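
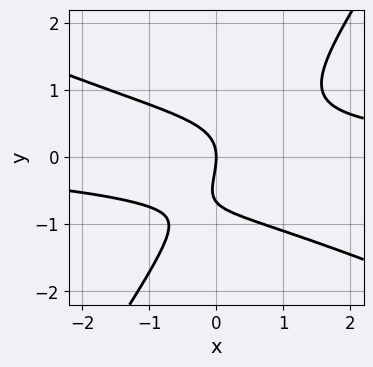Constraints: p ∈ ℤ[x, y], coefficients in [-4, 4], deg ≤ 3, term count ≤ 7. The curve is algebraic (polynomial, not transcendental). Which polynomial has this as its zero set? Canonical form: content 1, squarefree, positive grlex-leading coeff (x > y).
First, deg p = 3.
Next, observable constraints: it meets the x-axis at x = 0 (among the integer gridlines); it meets the y-axis at y = 0 (among the integer gridlines).
Finally, these observations pin down the coefficients.

2*x^2*y + 3*x*y^2 - 3*y^3 - 2*y^2 - 3*x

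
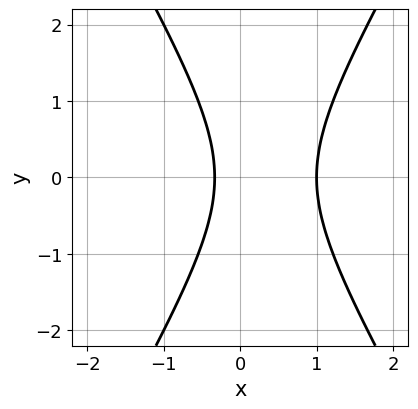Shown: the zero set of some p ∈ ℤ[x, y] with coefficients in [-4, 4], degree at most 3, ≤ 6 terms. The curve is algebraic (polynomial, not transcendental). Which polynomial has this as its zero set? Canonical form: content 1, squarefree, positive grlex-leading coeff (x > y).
3*x^2 - y^2 - 2*x - 1

Degree: the shape is more complex than any degree-1 curve, so deg p = 2.
Symmetries: the y ↦ −y reflection is a symmetry, so y appears only in even powers.
Reading off the gridlines: it misses every integer gridline on the y-axis; one x-axis crossing is at x = 1.
The integer polynomial consistent with all of this is the stated p.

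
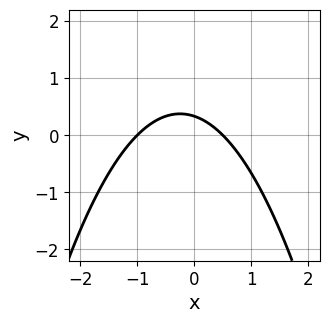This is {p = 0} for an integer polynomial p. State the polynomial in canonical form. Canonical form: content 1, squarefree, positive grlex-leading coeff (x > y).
2*x^2 + x + 3*y - 1

(a) The degree is 2 — a generic line meets the curve in up to 2 points.
(b) Checking where it meets the axes: it meets the x-axis at x = -1 (among the integer gridlines).
(c) The integer polynomial consistent with all of this is the stated p.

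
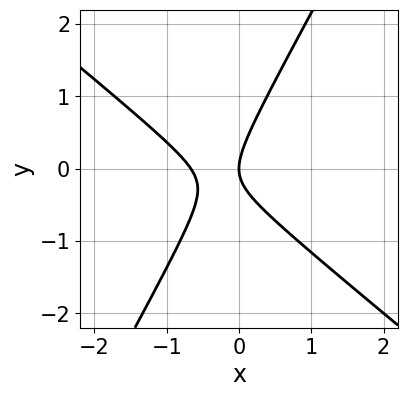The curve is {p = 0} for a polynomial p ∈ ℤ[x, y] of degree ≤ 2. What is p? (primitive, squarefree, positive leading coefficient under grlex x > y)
3*x^2 + 2*x*y - 2*y^2 + 2*x

The degree is 2 — a generic line meets the curve in up to 2 points.
Checking where it meets the axes: it meets the y-axis at y = 0 (among the integer gridlines); it meets the x-axis at x = 0 (among the integer gridlines).
Together with the visible shape, these determine p as stated.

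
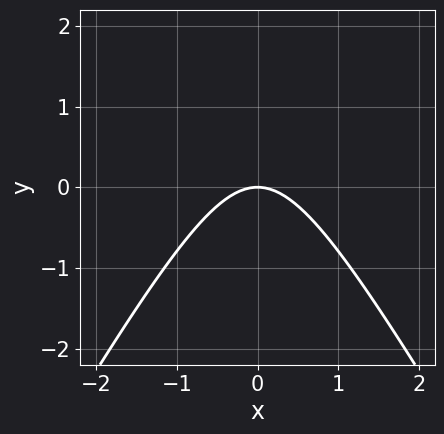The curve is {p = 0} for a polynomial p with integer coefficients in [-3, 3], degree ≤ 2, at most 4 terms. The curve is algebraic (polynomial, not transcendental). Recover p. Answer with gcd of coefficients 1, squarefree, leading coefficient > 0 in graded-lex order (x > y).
3*x^2 - y^2 + 3*y

1. deg p = 2. A generic line meets the curve in up to 2 points.
2. Symmetries: the x ↦ −x reflection is a symmetry, so x appears only in even powers.
3. Against the integer gridlines: it meets the x-axis at x = 0 (among the integer gridlines); one y-axis crossing is at y = 0.
4. Assembling these constraints gives the stated polynomial.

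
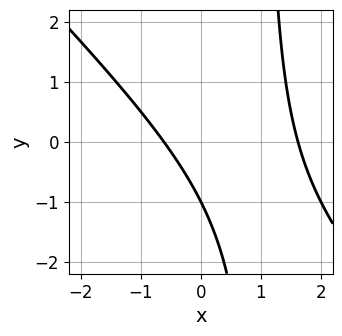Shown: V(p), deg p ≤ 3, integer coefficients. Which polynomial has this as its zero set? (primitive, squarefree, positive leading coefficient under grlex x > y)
x^2 + x*y - x - y - 1

(a) Degree: no degree-1 curve has this shape, so deg p = 2.
(b) Reading off the gridlines: one y-axis crossing is at y = -1.
(c) Fitting integer coefficients to these (and the overall shape) gives p.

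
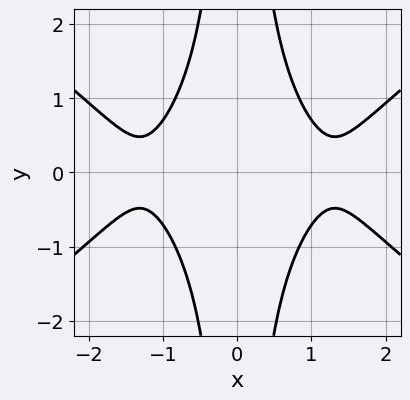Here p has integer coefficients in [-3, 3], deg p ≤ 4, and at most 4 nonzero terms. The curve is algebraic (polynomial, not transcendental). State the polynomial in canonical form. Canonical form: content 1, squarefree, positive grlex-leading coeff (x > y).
1. Degree: a generic line meets the curve in up to 4 points, so deg p = 4.
2. Symmetries: it's symmetric under x → −x, forcing even powers of x; the y ↦ −y reflection is a symmetry, so y appears only in even powers.
3. Checking where it meets the axes: no y-intercept at any integer in the box; no x-intercept at any integer in the box.
4. Putting this together gives p.

x^4 - 2*x^2*y^2 - 3*x^2 + 3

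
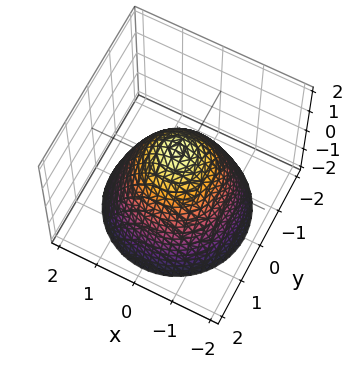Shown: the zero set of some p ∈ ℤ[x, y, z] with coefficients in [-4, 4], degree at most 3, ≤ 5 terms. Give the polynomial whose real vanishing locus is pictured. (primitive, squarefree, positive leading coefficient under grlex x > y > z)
1. The degree is 2 — a generic line meets the surface in up to 2 points.
2. By symmetry, the z-axis is an axis of rotation, so x and y enter only as x² + y².
3. Against the integer gridlines: a circular section at z = -2 has radius between 1 and 2; it crosses the z-axis at the gridline z = 1; the y-axis gridline crossings are at y ∈ {-1, 1}.
4. Putting this together gives p.

x^2 + y^2 + z - 1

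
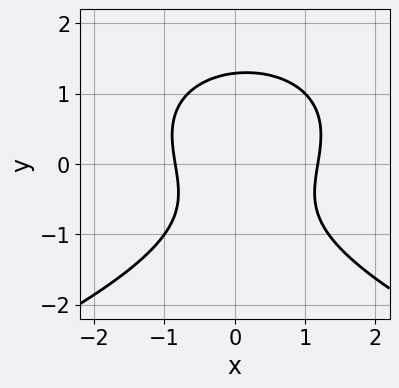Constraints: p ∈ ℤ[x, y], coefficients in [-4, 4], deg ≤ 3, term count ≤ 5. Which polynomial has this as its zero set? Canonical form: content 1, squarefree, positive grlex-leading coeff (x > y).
(a) Degree: a generic line meets the curve in up to 3 points, so deg p = 3.
(b) Solving for integer coefficients yields p as stated.

2*y^3 + 3*x^2 - x - y - 3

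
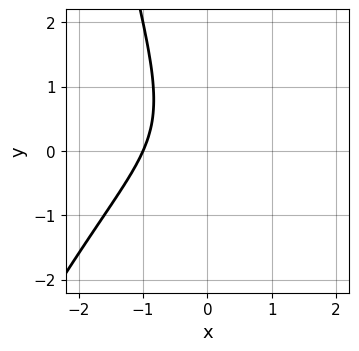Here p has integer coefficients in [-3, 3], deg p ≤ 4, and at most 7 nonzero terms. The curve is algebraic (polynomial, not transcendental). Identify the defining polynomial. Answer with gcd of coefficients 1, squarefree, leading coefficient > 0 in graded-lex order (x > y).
1. Degree: no degree-2 curve has this shape, so deg p = 3.
2. From the axis intercepts and sections: one x-axis crossing is at x = -1; it misses every integer gridline on the y-axis.
3. These observations pin down the coefficients.

3*x^3 - x^2*y + 3*x*y + 2*y^2 + 3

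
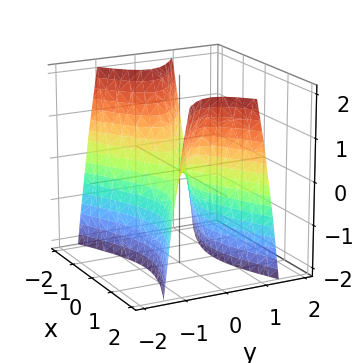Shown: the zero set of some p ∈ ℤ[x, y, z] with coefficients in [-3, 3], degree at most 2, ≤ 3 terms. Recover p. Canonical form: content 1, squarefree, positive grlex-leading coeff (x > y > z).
1. Degree: a hyperbolic paraboloid; a quadric, so deg p = 2.
2. Symmetries: mirror symmetry y ↦ −y ⇒ only even powers of y; the x ↦ −x reflection is a symmetry, so x appears only in even powers.
3. From the axis intercepts and sections: it crosses the z-axis at the gridline z = 0; one x-axis crossing is at x = 0.
4. Assembling these constraints gives the stated polynomial.

x^2 - 3*y^2 - z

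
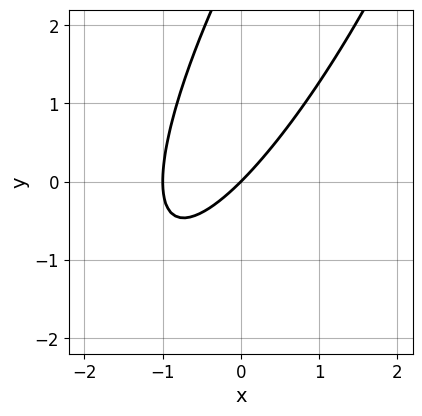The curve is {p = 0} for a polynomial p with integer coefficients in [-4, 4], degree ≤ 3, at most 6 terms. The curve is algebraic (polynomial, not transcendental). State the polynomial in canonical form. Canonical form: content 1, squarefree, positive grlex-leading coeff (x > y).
First, deg p = 2. A generic line meets the curve in up to 2 points.
Then, against the integer gridlines: the x-axis gridline crossings are at x ∈ {-1, 0}; it meets the y-axis at y = 0 (among the integer gridlines).
Finally, fitting integer coefficients to these (and the overall shape) gives p.

3*x^2 - 3*x*y + y^2 + 3*x - 3*y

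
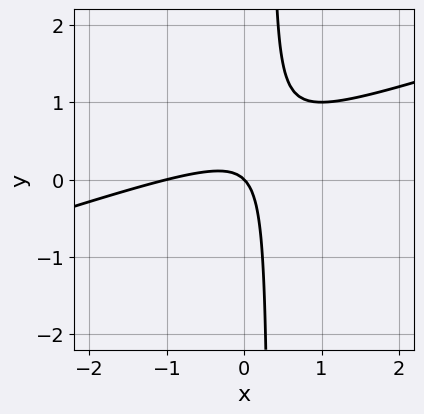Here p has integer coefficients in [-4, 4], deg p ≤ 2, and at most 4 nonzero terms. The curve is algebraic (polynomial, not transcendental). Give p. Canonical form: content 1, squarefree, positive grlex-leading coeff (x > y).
x^2 - 3*x*y + x + y

(a) The degree is 2 — a generic line meets the curve in up to 2 points.
(b) Reading off the gridlines: it meets the y-axis at y = 0 (among the integer gridlines); the x-axis gridline crossings are at x ∈ {-1, 0}.
(c) Putting this together gives p.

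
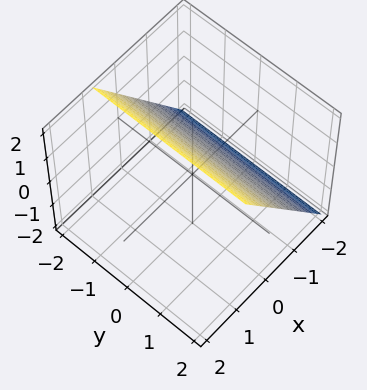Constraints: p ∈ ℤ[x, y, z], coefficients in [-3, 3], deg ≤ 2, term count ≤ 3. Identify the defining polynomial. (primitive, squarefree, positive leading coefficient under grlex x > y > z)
3*x - 2*z + 2

The degree is 1 — the surface is flat (a plane).
Checking where it meets the axes: one z-axis crossing is at z = 1; it misses every integer gridline on the y-axis.
Together with the visible shape, these determine p as stated.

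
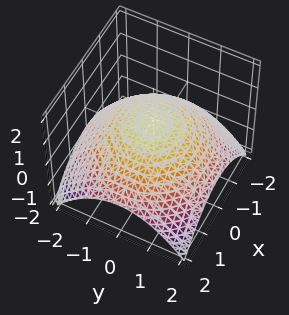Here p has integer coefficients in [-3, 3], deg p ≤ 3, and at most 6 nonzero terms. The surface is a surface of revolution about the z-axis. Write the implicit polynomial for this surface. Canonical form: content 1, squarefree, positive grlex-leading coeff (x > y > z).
x^2 + y^2 + 3*z - 2

The degree is 2 — a generic line meets the surface in up to 2 points.
Symmetries: rotational symmetry about the z-axis ⇒ p depends on x, y only through x² + y².
Observable constraints: a circular section at z = 0 has radius between 1 and 2.
Fitting integer coefficients to these (and the overall shape) gives p.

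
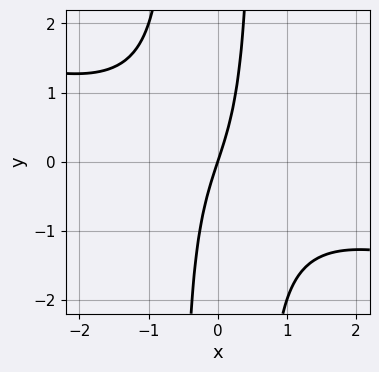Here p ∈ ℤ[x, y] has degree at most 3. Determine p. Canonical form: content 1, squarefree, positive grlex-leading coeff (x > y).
deg p = 3. The shape is more complex than any degree-2 curve.
From the axis intercepts and sections: one x-axis crossing is at x = 0; one y-axis crossing is at y = 0.
Putting this together gives p.

x^3 + 3*x^2*y + 3*x - y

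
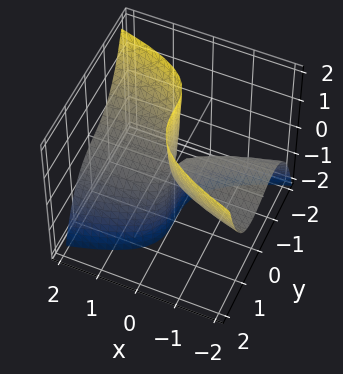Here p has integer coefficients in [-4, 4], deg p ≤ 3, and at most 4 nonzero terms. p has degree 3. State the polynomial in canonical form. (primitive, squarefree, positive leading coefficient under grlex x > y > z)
(a) deg p = 3. A generic line meets the surface in up to 3 points.
(b) From the axis intercepts and sections: the visible x-axis segment lies entirely on the surface; it meets the y-axis at y = 0 (among the integer gridlines).
(c) Assembling these constraints gives the stated polynomial. Check: (0, 0, 2) on the z-axis lies on the surface, and p(0, 0, 2) = 0. ✓

2*y^3 + x*y + 3*x*z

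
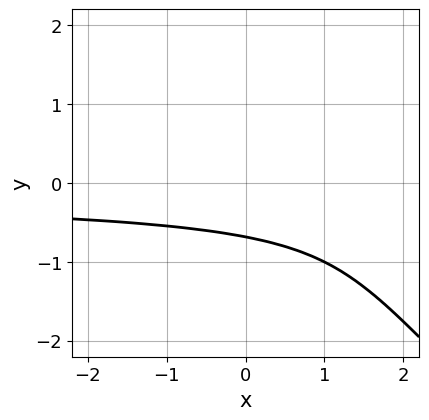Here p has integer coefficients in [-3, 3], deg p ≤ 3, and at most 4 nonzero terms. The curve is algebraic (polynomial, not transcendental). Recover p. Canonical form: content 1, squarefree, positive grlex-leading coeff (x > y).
x*y^2 + y^3 + y + 1

First, the degree is 3 — the shape is more complex than any degree-2 curve.
Next, reading off the gridlines: the curve avoids every integer x-axis point in the box.
Finally, these observations pin down the coefficients.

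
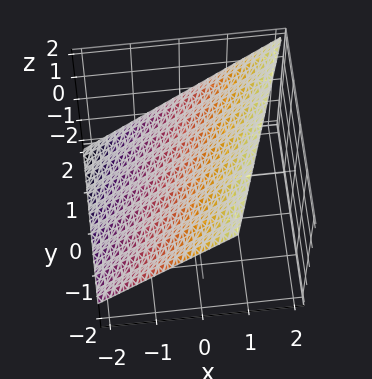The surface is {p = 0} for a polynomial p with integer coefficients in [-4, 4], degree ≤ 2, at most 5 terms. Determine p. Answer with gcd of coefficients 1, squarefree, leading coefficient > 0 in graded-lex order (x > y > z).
Degree: every cross-section is a straight line — this is a plane, so deg p = 1.
Checking where it meets the axes: it crosses the y-axis at the gridline y = 2.
These observations pin down the coefficients.

3*x - y - 3*z + 2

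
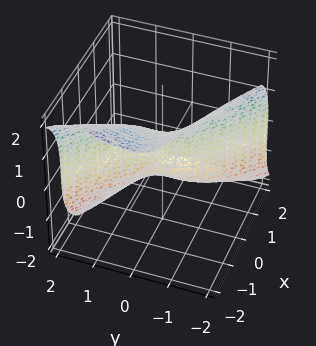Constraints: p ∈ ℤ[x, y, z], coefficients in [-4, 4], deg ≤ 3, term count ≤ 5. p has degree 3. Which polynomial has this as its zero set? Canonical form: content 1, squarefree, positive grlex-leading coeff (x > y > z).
2*x*y^2 + 2*y^3 + z^3 + 3*x

(a) The degree is 3 — the shape is more complex than any degree-2 surface.
(b) From the axis intercepts and sections: one z-axis crossing is at z = 0; it crosses the y-axis at the gridline y = 0; it crosses the x-axis at the gridline x = 0.
(c) Together with the visible shape, these determine p as stated.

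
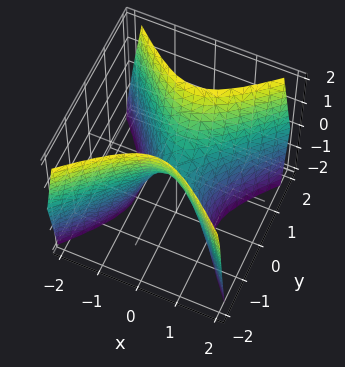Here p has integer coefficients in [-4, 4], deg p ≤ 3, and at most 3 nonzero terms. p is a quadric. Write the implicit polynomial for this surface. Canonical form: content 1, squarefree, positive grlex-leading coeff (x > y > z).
Degree: a saddle surface; a quadric, so deg p = 2.
Symmetries: it's symmetric under y → −y, forcing even powers of y; it's symmetric under x → −x, forcing even powers of x.
Checking where it meets the axes: one y-axis crossing is at y = 0; it crosses the x-axis at the gridline x = 0.
Fitting integer coefficients to these (and the overall shape) gives p.

2*x^2 - 2*y^2 + z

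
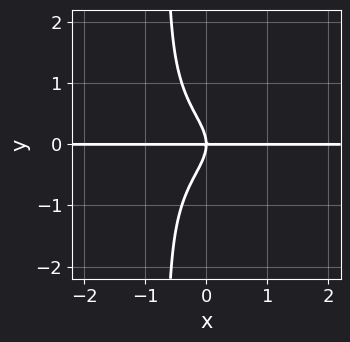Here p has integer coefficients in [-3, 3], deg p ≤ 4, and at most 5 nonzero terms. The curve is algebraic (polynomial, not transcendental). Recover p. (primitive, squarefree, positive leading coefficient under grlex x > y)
3*x*y^3 + 2*y^3 + 2*x*y

1. Degree: no degree-3 curve has this shape, so deg p = 4.
2. Against the integer gridlines: one y-axis crossing is at y = 0; every point of the x-axis in the box is on the curve.
3. Fitting integer coefficients to these (and the overall shape) gives p.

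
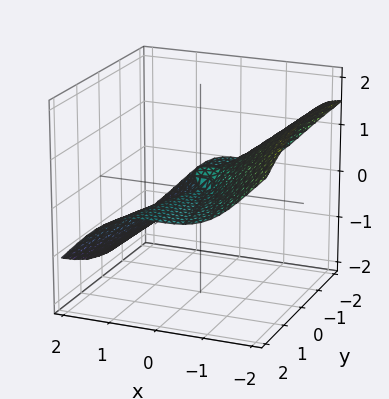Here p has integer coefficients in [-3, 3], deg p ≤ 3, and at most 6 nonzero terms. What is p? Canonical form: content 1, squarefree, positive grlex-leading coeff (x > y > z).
(a) The degree is 3 — no degree-2 surface has this shape.
(b) Against the integer gridlines: it meets the x-axis at x = 0 (among the integer gridlines); the visible y-axis segment lies entirely on the surface; it crosses the z-axis at the gridline z = 0.
(c) Matching integer coefficients to the picture gives p.

x^3 + y^2*z + 2*z^3 + y*z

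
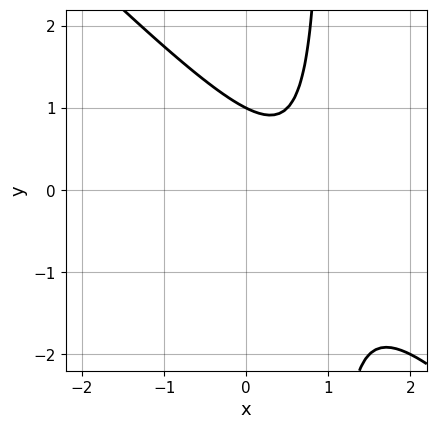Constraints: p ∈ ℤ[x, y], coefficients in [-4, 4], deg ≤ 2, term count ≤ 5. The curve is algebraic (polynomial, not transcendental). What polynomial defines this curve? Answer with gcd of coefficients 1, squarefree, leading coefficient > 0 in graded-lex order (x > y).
2*x^2 + 2*x*y - 3*x - 2*y + 2

1. Degree: the shape is more complex than any degree-1 curve, so deg p = 2.
2. From the visible intercepts: it crosses the y-axis at the gridline y = 1; it misses every integer gridline on the x-axis.
3. Solving for integer coefficients yields p as stated.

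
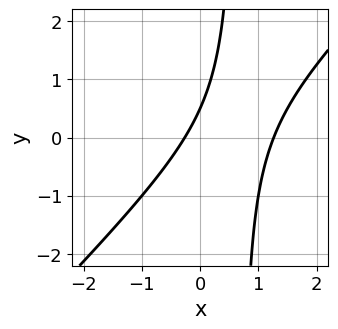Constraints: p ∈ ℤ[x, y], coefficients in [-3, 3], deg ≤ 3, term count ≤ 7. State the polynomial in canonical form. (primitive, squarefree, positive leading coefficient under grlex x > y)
1. The degree is 2 — a generic line meets the curve in up to 2 points.
2. Matching integer coefficients to the picture gives p.

3*x^2 - 3*x*y - 3*x + 2*y - 1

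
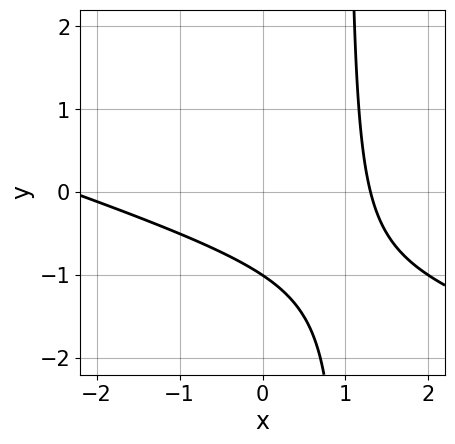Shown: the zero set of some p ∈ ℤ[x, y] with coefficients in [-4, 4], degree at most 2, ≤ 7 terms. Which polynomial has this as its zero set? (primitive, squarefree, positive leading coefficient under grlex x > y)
First, degree: no degree-1 curve has this shape, so deg p = 2.
Next, from the axis intercepts and sections: it crosses the y-axis at the gridline y = -1.
Finally, solving for integer coefficients yields p as stated.

x^2 + 3*x*y + x - 3*y - 3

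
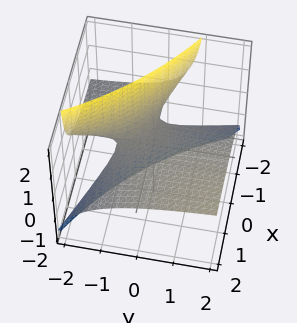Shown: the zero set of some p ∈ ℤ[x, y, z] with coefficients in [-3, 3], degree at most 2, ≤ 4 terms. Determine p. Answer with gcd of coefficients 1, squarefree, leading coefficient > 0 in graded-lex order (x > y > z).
First, deg p = 2.
Next, observable constraints: the visible x-axis segment lies entirely on the surface; it meets the z-axis at z = 0 (among the integer gridlines).
Finally, solving for integer coefficients yields p as stated.

x*y - 3*x*z - 3*y*z - 3*z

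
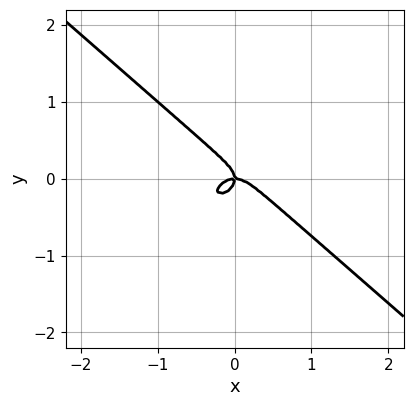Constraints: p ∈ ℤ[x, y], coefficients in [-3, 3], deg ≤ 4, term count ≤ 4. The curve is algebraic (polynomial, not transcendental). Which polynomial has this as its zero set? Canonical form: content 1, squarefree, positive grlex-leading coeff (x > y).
The degree is 3 — the shape is more complex than any degree-2 curve.
Observable constraints: it meets the y-axis at y = 0 (among the integer gridlines); it crosses the x-axis at the gridline x = 0.
Together with the visible shape, these determine p as stated.

2*x^3 + 3*y^3 + x*y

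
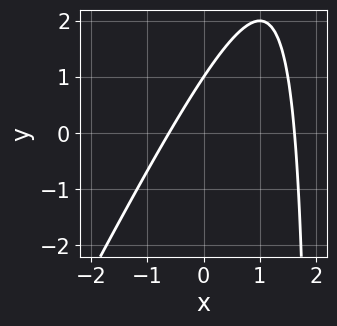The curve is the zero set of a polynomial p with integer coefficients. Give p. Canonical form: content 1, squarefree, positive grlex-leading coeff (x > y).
Degree: the shape is more complex than any degree-1 curve, so deg p = 2.
Against the integer gridlines: one y-axis crossing is at y = 1.
Together with the visible shape, these determine p as stated.

2*x^2 - x*y - 2*x + 2*y - 2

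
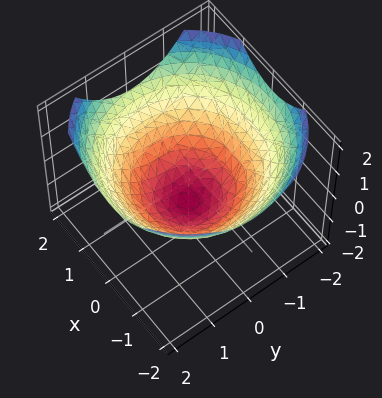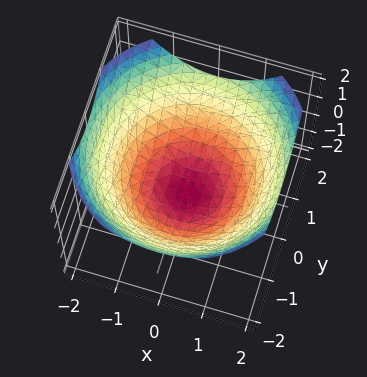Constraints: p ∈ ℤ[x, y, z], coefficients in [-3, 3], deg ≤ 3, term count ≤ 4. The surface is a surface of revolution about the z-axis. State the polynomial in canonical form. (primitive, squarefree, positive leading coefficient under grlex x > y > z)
x^2 + y^2 - 2*z - 2

First, deg p = 2. No degree-1 surface has this shape.
Then, symmetry: the surface is invariant under rotation about z: p = q(x² + y², z).
Then, checking where it meets the axes: a circular section at z = 0 has radius between 1 and 2; it meets the z-axis at z = -1 (among the integer gridlines).
Finally, fitting integer coefficients to these (and the overall shape) gives p.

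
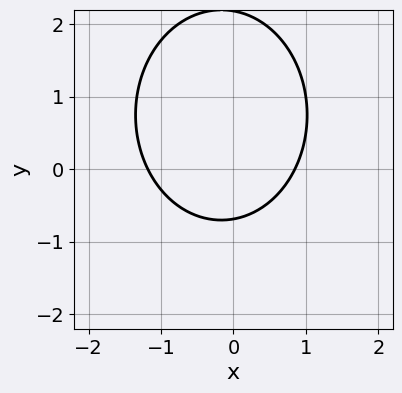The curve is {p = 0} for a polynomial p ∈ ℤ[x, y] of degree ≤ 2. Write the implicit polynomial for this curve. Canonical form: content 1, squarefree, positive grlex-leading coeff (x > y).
First, the degree is 2 — no degree-1 curve has this shape.
Finally, putting this together gives p.

3*x^2 + 2*y^2 + x - 3*y - 3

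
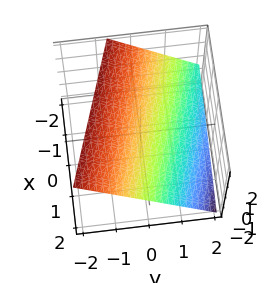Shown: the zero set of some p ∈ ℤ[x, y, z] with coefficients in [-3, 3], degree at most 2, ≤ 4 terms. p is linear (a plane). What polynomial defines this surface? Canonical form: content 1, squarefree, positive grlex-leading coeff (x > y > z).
(a) Degree: every cross-section is a straight line — this is a plane, so deg p = 1.
(b) Observable constraints: it crosses the x-axis at the gridline x = 2.
(c) Together with the visible shape, these determine p as stated.

x + 3*y + 3*z - 2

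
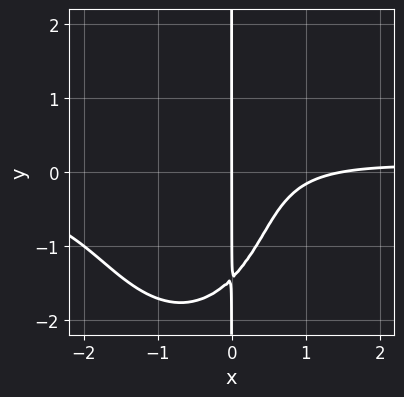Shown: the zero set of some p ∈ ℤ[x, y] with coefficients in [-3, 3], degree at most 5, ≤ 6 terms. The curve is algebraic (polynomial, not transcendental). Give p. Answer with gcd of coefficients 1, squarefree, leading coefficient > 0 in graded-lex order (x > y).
3*x^3*y + x*y^3 + 3*x^2*y - 2*x^2 + 3*x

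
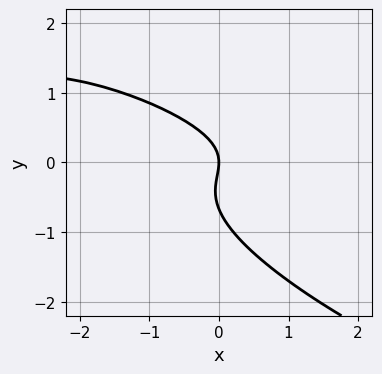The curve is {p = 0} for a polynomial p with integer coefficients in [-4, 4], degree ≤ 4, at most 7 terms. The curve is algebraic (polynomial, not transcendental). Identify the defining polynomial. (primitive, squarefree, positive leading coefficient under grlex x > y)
x^2*y + 3*x*y^2 + 3*y^3 + 2*y^2 + 2*x

1. The degree is 3 — a generic line meets the curve in up to 3 points.
2. Against the integer gridlines: it crosses the x-axis at the gridline x = 0; one y-axis crossing is at y = 0.
3. These observations pin down the coefficients.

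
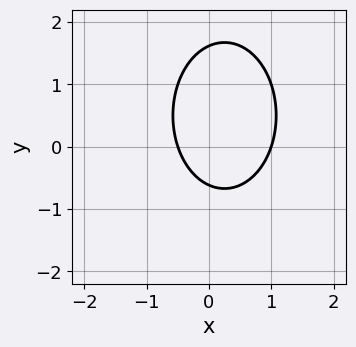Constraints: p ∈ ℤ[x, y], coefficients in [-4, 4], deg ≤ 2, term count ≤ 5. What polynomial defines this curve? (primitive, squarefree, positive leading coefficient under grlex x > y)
1. The degree is 2 — no degree-1 curve has this shape.
2. Observable constraints: it meets the x-axis at x = 1 (among the integer gridlines).
3. Together with the visible shape, these determine p as stated.

2*x^2 + y^2 - x - y - 1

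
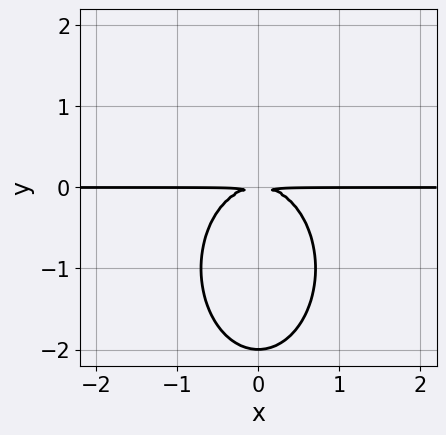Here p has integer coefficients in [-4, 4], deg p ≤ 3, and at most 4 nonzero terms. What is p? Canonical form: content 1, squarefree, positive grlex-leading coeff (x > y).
2*x^2*y + y^3 + 2*y^2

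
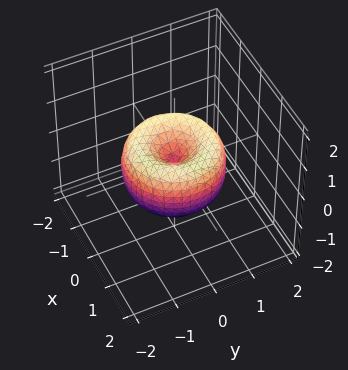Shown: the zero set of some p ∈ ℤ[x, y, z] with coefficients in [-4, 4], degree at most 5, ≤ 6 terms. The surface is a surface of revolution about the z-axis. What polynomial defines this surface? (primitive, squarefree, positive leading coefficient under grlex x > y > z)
(a) Degree: a generic line meets the surface in up to 4 points, so deg p = 4.
(b) Symmetries: rotational symmetry about the z-axis ⇒ p depends on x, y only through x² + y².
(c) Reading off the gridlines: one x-axis crossing is at x = 0; it meets the z-axis at z = 0 (among the integer gridlines); a circular section at z = 0 has radius between 1 and 2.
(d) Solving for integer coefficients yields p as stated.

2*x^4 + 4*x^2*y^2 + 2*y^4 - 3*x^2 - 3*y^2 + 2*z^2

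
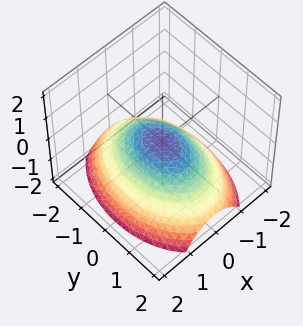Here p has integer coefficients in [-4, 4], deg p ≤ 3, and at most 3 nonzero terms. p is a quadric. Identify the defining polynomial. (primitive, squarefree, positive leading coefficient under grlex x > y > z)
2*x^2 + y^2 + 3*z

(a) Degree: a paraboloid; a quadric, so deg p = 2.
(b) Symmetries: the x ↦ −x reflection is a symmetry, so x appears only in even powers; mirror symmetry y ↦ −y ⇒ only even powers of y.
(c) Reading off the gridlines: it meets the y-axis at y = 0 (among the integer gridlines); it meets the z-axis at z = 0 (among the integer gridlines); it crosses the x-axis at the gridline x = 0.
(d) Solving for integer coefficients yields p as stated.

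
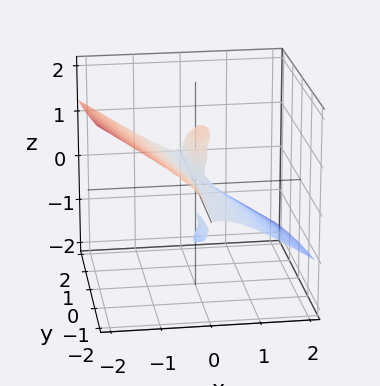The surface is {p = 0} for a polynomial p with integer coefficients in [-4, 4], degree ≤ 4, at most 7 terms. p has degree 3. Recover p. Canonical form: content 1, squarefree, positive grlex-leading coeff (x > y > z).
1. I count 2 distinct pieces.
2. The degree is 3 — the shape is more complex than any degree-2 surface.
3. Reading off the gridlines: every point of the y-axis in the box is on the surface; it crosses the z-axis at the gridline z = 0; it crosses the x-axis at the gridline x = 0.
4. Matching integer coefficients to the picture gives p.

3*x^3 + 3*x^2*z - 2*x*y*z + 3*z^3 - x^2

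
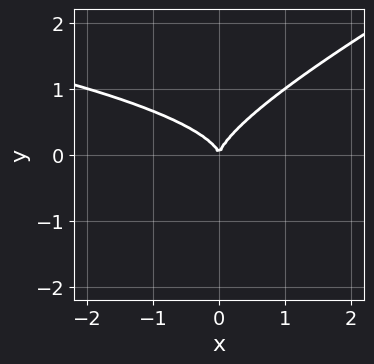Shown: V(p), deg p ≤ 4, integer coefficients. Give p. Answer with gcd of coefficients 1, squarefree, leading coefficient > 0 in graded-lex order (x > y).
(a) Degree: a generic line meets the curve in up to 3 points, so deg p = 3.
(b) Against the integer gridlines: one y-axis crossing is at y = 0; it meets the x-axis at x = 0 (among the integer gridlines).
(c) Together with the visible shape, these determine p as stated.

x*y^2 - 2*y^3 + x^2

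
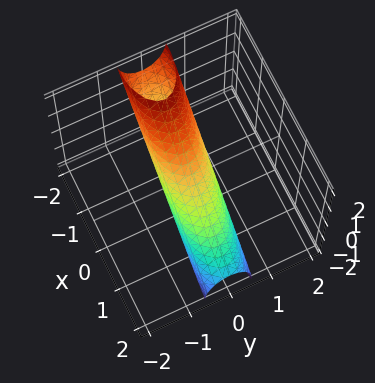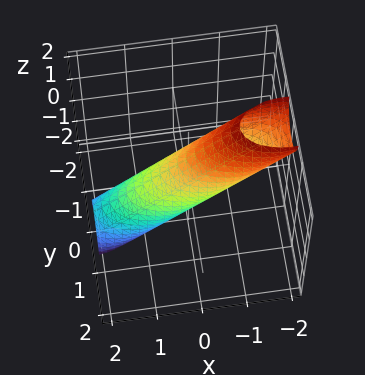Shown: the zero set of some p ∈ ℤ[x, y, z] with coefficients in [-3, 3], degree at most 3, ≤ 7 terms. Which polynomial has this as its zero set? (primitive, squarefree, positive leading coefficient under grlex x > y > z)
deg p = 2. The shape is more complex than any degree-1 surface.
Against the integer gridlines: the x-axis gridline crossings are at x ∈ {-1, 1}; the z-axis gridline crossings are at z ∈ {-1, 1}.
Together with the visible shape, these determine p as stated.

x^2 + 2*x*z + 3*y^2 + z^2 - 1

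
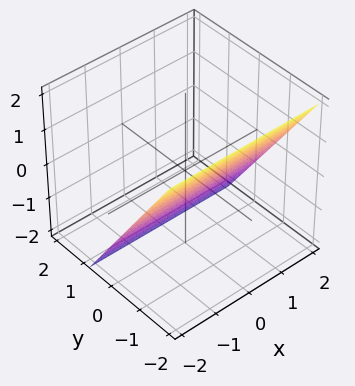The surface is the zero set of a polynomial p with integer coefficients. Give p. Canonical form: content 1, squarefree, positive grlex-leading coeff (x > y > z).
First, degree: the surface is flat (a plane), so deg p = 1.
Then, from the axis intercepts and sections: the surface avoids every integer x-axis point in the box; it crosses the z-axis at the gridline z = -1.
Finally, matching integer coefficients to the picture gives p.

3*y + 2*z + 2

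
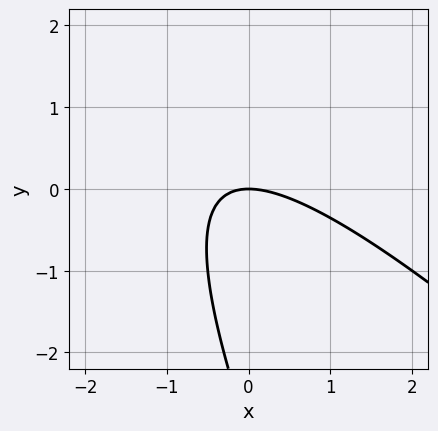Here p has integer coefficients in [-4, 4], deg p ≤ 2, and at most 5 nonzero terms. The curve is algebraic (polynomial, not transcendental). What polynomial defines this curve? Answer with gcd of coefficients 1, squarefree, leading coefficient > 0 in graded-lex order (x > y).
2*x^2 + 3*x*y + y^2 + 3*y

1. deg p = 2.
2. From the axis intercepts and sections: it meets the y-axis at y = 0 (among the integer gridlines); one x-axis crossing is at x = 0.
3. Matching integer coefficients to the picture gives p.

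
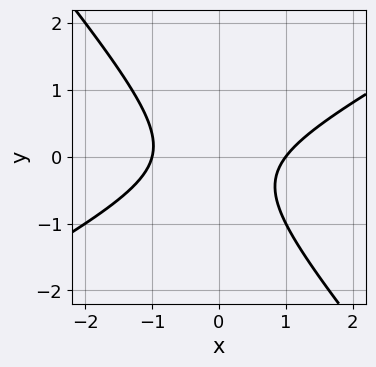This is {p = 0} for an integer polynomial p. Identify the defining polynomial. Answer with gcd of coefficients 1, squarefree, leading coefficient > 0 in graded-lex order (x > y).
2*x^2 - 2*x*y - 3*y^2 - y - 2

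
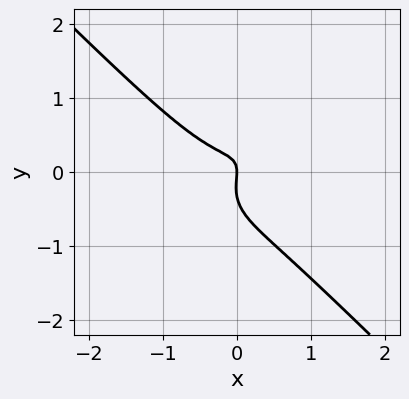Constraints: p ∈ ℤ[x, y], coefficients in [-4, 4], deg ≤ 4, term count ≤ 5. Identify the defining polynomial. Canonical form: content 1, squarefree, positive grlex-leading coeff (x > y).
(a) deg p = 3.
(b) Observable constraints: one x-axis crossing is at x = 0; it crosses the y-axis at the gridline y = 0.
(c) The integer polynomial consistent with all of this is the stated p.

3*x^3 + 3*y^3 - 2*x*y + y^2 + x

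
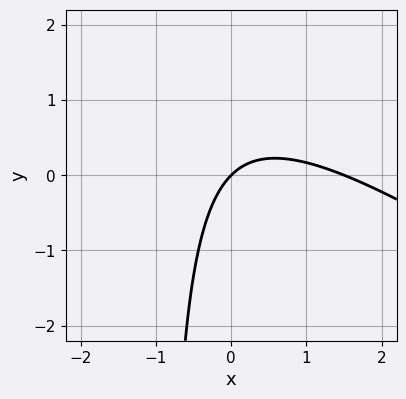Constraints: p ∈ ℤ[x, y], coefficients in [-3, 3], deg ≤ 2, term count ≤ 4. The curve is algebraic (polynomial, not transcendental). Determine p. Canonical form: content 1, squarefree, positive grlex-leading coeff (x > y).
2*x^2 + 3*x*y - 3*x + 3*y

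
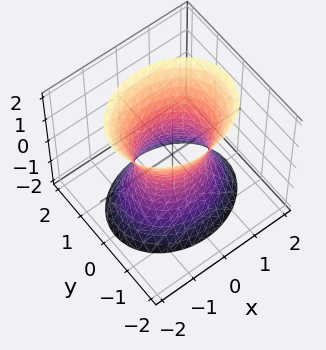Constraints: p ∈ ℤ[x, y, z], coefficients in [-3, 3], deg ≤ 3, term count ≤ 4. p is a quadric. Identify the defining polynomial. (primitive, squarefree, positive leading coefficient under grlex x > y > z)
2*x^2 + 3*y^2 - z^2 - 2

First, degree: one connected sheet with a waist; a quadric, so deg p = 2.
Then, symmetries: the x ↦ −x reflection is a symmetry, so x appears only in even powers; it's symmetric under z → −z, forcing even powers of z; it's symmetric under y → −y, forcing even powers of y.
Then, checking where it meets the axes: among the integer gridlines, it crosses the x-axis at x ∈ {-1, 1}; it misses every integer gridline on the z-axis.
Finally, the integer polynomial consistent with all of this is the stated p.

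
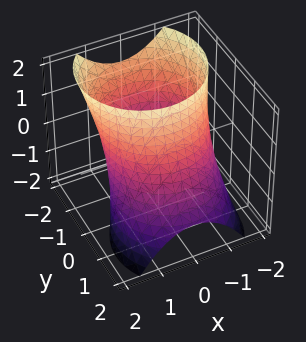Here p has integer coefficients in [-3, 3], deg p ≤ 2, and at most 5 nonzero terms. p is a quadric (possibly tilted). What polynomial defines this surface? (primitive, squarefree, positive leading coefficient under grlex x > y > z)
x^2 + y^2 + y*z - 2

1. The degree is 2 — the shape is more complex than any degree-1 surface.
2. Against the integer gridlines: it misses every integer gridline on the z-axis.
3. Putting this together gives p.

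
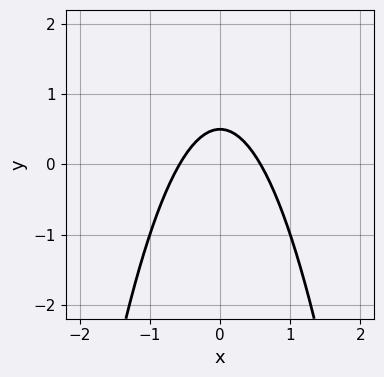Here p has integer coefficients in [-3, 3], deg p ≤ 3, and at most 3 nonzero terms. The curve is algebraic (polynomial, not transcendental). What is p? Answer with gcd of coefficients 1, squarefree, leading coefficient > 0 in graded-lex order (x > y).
3*x^2 + 2*y - 1

deg p = 2.
Symmetries: the x ↦ −x reflection is a symmetry, so x appears only in even powers.
Fitting integer coefficients to these (and the overall shape) gives p.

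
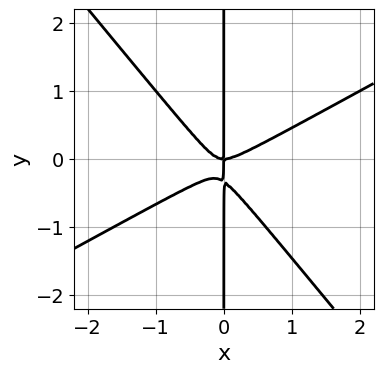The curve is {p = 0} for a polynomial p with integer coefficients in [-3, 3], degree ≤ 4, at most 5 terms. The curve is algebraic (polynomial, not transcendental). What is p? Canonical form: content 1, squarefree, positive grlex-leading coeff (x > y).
2*x^3 - 2*x^2*y - 3*x*y^2 - x*y

Degree: a generic line meets the curve in up to 3 points, so deg p = 3.
Observable constraints: the visible y-axis segment lies entirely on the curve; one x-axis crossing is at x = 0.
These observations pin down the coefficients.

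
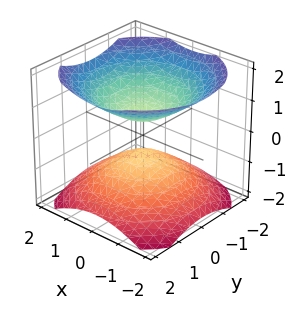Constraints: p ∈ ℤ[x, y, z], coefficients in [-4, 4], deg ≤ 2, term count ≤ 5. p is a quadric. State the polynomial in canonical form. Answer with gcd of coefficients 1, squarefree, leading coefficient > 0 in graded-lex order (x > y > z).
(a) The picture has 2 separate pieces. Treating them together as one polynomial.
(b) deg p = 2. Two sheets facing apart; a quadric.
(c) Symmetries: rotational symmetry about the z-axis ⇒ p depends on x, y only through x² + y²; it's symmetric under z → −z, forcing even powers of z.
(d) From the visible intercepts: it misses every integer gridline on the y-axis; a circular section at z = 1 has radius exactly 1; no x-intercept at any integer in the box.
(e) The integer polynomial consistent with all of this is the stated p.

2*x^2 + 2*y^2 - 3*z^2 + 1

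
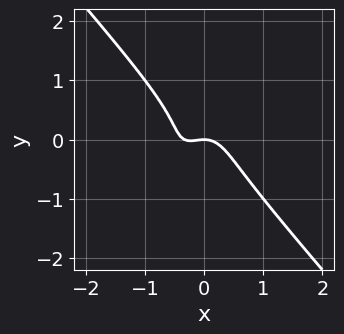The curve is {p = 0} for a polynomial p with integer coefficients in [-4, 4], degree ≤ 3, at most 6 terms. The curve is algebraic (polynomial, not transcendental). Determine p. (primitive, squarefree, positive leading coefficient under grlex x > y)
First, degree: a generic line meets the curve in up to 3 points, so deg p = 3.
Next, reading off the gridlines: it crosses the y-axis at the gridline y = 0; it meets the x-axis at x = 0 (among the integer gridlines).
Finally, fitting integer coefficients to these (and the overall shape) gives p.

3*x^3 + 2*y^3 + x^2 + x*y + y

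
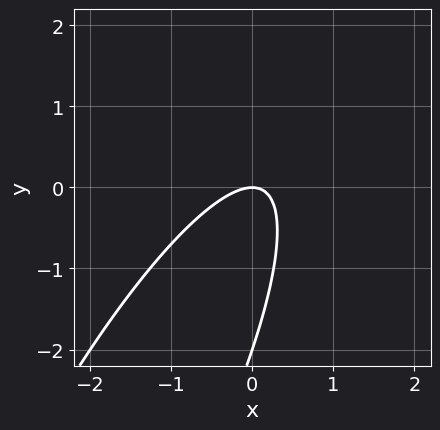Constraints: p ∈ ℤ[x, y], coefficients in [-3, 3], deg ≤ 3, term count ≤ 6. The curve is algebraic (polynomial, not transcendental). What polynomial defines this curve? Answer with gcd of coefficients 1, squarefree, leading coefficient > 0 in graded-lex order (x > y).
The degree is 2 — a generic line meets the curve in up to 2 points.
From the visible intercepts: it meets the x-axis at x = 0 (among the integer gridlines); among the integer gridlines, it crosses the y-axis at y ∈ {-2, 0}.
Together with the visible shape, these determine p as stated.

3*x^2 - 3*x*y + y^2 + 2*y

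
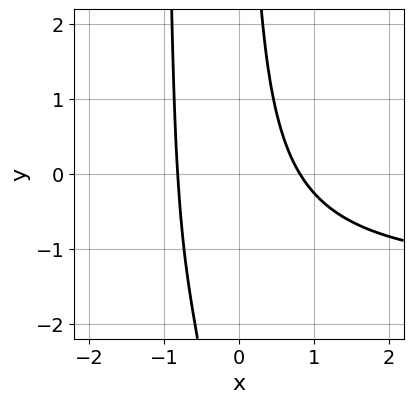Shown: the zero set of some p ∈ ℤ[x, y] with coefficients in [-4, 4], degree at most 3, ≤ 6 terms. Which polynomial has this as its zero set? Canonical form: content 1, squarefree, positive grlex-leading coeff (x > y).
2*x^2*y + 3*x^2 + 2*x*y - 2

deg p = 3. The shape is more complex than any degree-2 curve.
Checking where it meets the axes: it misses every integer gridline on the y-axis.
Fitting integer coefficients to these (and the overall shape) gives p.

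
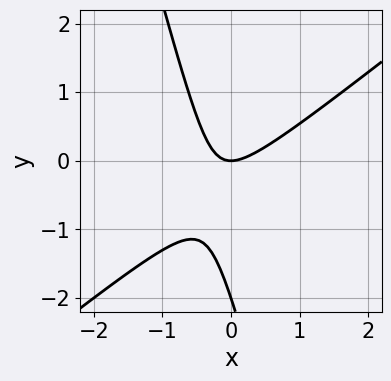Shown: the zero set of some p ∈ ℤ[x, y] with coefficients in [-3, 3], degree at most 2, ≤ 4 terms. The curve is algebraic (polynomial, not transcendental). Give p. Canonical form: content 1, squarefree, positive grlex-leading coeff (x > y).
3*x^2 - 3*x*y - y^2 - 2*y

First, deg p = 2.
Next, observable constraints: among the integer gridlines, it crosses the y-axis at y ∈ {-2, 0}; it crosses the x-axis at the gridline x = 0.
Finally, solving for integer coefficients yields p as stated.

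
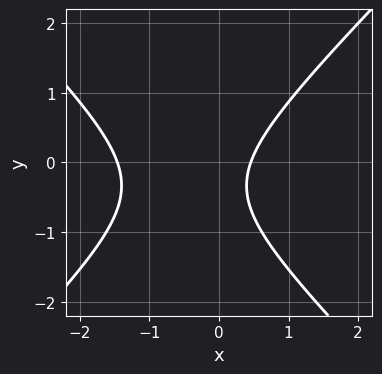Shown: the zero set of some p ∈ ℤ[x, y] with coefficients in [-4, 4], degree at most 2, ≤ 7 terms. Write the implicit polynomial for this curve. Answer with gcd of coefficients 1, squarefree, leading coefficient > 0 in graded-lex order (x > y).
3*x^2 - 3*y^2 + 3*x - 2*y - 2

First, the degree is 2 — the shape is more complex than any degree-1 curve.
Next, observable constraints: it misses every integer gridline on the y-axis.
Finally, assembling these constraints gives the stated polynomial.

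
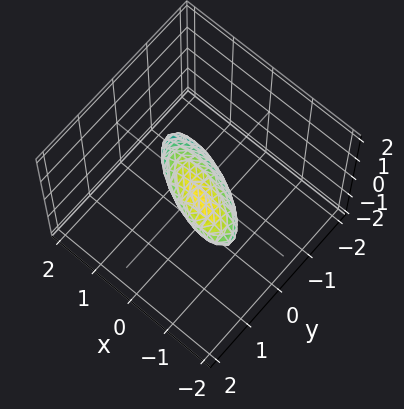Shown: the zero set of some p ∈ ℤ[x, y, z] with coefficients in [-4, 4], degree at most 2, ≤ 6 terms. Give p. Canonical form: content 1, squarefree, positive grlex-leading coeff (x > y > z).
1. deg p = 2.
2. Checking where it meets the axes: among the integer gridlines, it crosses the x-axis at x ∈ {-1, 1}.
3. Matching integer coefficients to the picture gives p.

x^2 + 2*x*y + 3*y^2 - 2*y*z + 2*z^2 - 1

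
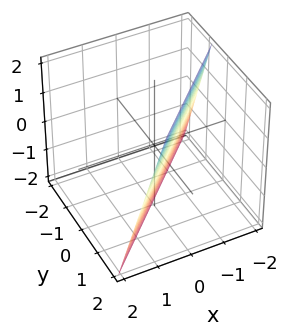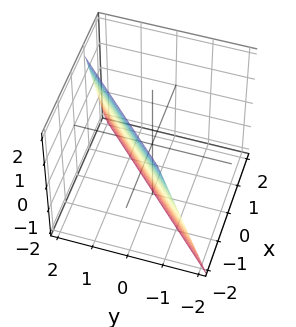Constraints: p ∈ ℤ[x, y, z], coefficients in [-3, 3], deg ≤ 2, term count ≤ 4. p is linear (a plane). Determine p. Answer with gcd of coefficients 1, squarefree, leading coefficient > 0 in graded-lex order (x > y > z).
3*x - 3*y + z + 2

The degree is 1 — the surface is flat (a plane).
From the axis intercepts and sections: it meets the z-axis at z = -2 (among the integer gridlines).
Solving for integer coefficients yields p as stated.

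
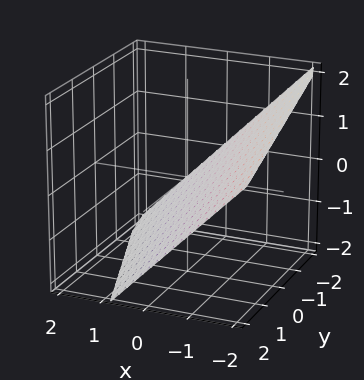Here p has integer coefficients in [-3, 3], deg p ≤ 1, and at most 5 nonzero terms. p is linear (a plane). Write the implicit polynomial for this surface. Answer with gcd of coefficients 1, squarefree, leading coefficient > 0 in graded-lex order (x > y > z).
3*x + y + 3*z + 2

The degree is 1 — every cross-section is a straight line — this is a plane.
From the axis intercepts and sections: one y-axis crossing is at y = -2.
Fitting integer coefficients to these (and the overall shape) gives p.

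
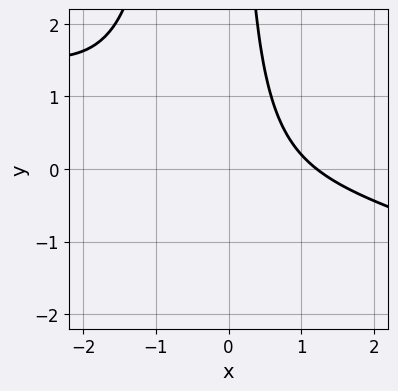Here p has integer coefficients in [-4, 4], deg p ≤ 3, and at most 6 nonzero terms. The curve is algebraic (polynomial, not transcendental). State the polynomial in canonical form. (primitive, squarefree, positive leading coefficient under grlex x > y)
1. Degree: no degree-2 curve has this shape, so deg p = 3.
2. Against the integer gridlines: no y-intercept at any integer in the box.
3. These observations pin down the coefficients.

x^3 + 3*x^2*y + 2*x*y + x - 3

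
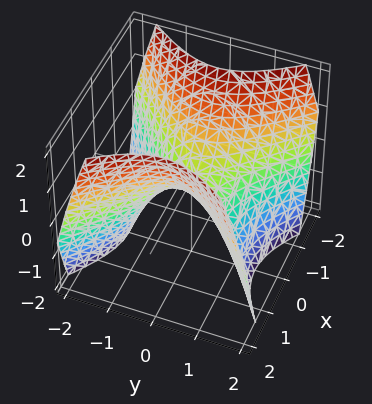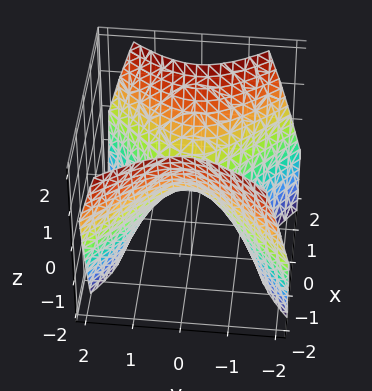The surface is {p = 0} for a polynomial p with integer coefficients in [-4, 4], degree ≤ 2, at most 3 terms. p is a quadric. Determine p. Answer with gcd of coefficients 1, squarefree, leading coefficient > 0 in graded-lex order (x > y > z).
x^2 - y^2 - z

1. deg p = 2. A saddle surface; a quadric.
2. Symmetries: the x ↦ −x reflection is a symmetry, so x appears only in even powers; the y ↦ −y reflection is a symmetry, so y appears only in even powers.
3. Reading off the gridlines: it crosses the z-axis at the gridline z = 0; one y-axis crossing is at y = 0; it meets the x-axis at x = 0 (among the integer gridlines).
4. Together with the visible shape, these determine p as stated.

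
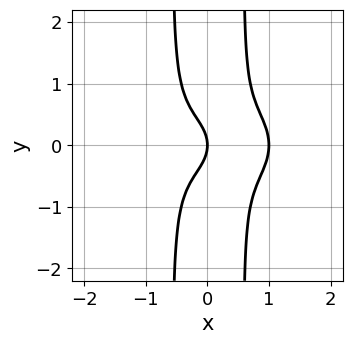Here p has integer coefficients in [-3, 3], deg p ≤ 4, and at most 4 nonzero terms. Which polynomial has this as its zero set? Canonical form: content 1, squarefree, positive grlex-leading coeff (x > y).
x^4 + 3*x^2*y^2 - y^2 - x

1. Degree: a generic line meets the curve in up to 4 points, so deg p = 4.
2. Symmetries: mirror symmetry y ↦ −y ⇒ only even powers of y.
3. Observable constraints: one y-axis crossing is at y = 0; among the integer gridlines, it crosses the x-axis at x ∈ {0, 1}.
4. Putting this together gives p.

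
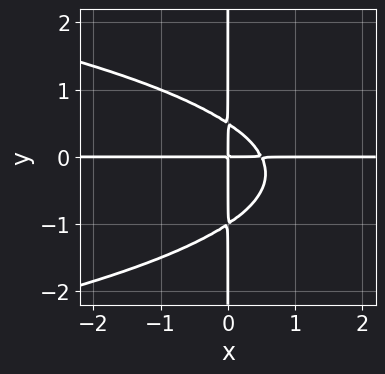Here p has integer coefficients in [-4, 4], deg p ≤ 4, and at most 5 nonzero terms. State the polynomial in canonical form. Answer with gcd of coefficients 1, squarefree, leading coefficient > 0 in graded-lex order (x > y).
1. deg p = 4. The shape is more complex than any degree-3 curve.
2. Reading off the gridlines: the visible y-axis segment lies entirely on the curve; the visible x-axis segment lies entirely on the curve.
3. Fitting integer coefficients to these (and the overall shape) gives p.

2*x*y^3 + 2*x^2*y + x*y^2 - x*y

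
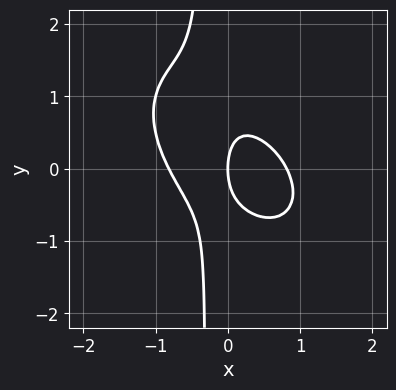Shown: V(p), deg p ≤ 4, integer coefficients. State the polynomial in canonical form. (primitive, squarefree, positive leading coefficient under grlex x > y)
3*x^3 + 3*x^2*y + 3*x*y^2 + y^2 - 2*x

deg p = 3. A generic line meets the curve in up to 3 points.
Against the integer gridlines: it crosses the x-axis at the gridline x = 0; one y-axis crossing is at y = 0.
Assembling these constraints gives the stated polynomial.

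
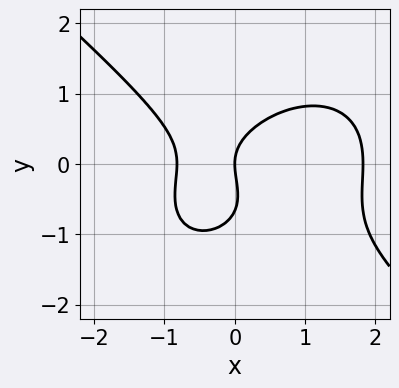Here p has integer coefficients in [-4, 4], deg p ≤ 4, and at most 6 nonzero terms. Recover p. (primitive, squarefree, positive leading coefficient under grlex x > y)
2*x^3 + 3*y^3 - 2*x^2 + 2*y^2 - 3*x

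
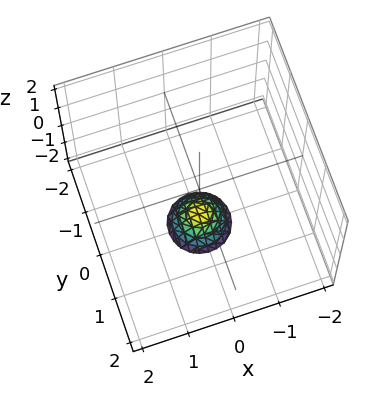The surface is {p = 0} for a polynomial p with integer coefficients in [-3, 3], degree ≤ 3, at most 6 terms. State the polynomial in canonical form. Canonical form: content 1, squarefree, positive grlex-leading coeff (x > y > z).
3*x^2 + 3*y^2 + 2*z + 3

The degree is 2 — no degree-1 surface has this shape.
Symmetries: the z-axis is an axis of rotation, so x and y enter only as x² + y².
Reading off the gridlines: a circular section at z = -2 has radius between 0 and 1; it misses every integer gridline on the y-axis; no x-intercept at any integer in the box.
Matching integer coefficients to the picture gives p.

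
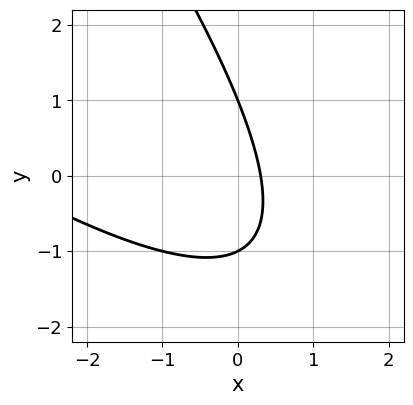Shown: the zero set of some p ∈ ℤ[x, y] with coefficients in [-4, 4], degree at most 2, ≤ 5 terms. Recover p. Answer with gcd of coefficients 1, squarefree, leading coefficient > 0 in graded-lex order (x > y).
1. deg p = 2. The shape is more complex than any degree-1 curve.
2. Observable constraints: among the integer gridlines, it crosses the y-axis at y ∈ {-1, 1}.
3. Together with the visible shape, these determine p as stated.

x^2 + 2*x*y + y^2 + 3*x - 1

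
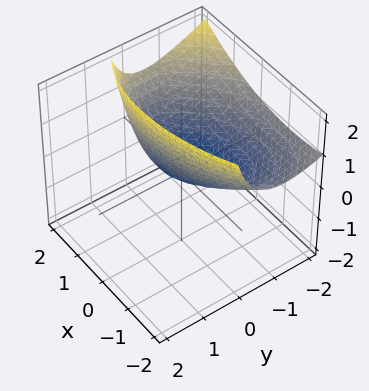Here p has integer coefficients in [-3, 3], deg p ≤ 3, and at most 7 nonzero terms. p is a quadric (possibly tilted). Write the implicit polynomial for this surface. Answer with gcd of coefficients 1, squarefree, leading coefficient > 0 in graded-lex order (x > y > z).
x^2 - x*y + 2*y^2 + 3*y*z - 3*z

1. deg p = 2.
2. Checking where it meets the axes: one x-axis crossing is at x = 0; one y-axis crossing is at y = 0; one z-axis crossing is at z = 0.
3. Assembling these constraints gives the stated polynomial.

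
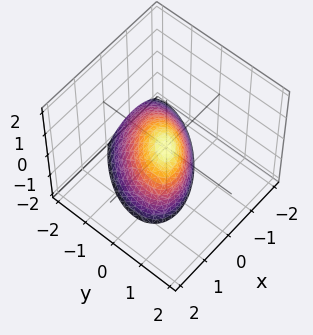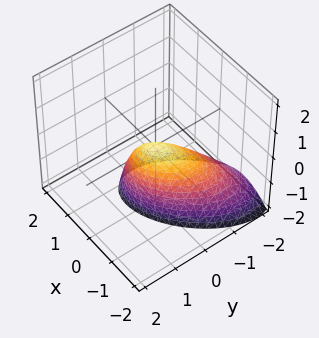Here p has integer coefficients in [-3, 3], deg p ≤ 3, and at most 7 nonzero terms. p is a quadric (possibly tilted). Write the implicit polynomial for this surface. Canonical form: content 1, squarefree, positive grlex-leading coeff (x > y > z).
3*x^2 - 3*x*y + 3*y^2 - 2*y*z + 2*z

deg p = 2.
Observable constraints: it meets the z-axis at z = 0 (among the integer gridlines); it crosses the y-axis at the gridline y = 0; it meets the x-axis at x = 0 (among the integer gridlines).
Fitting integer coefficients to these (and the overall shape) gives p.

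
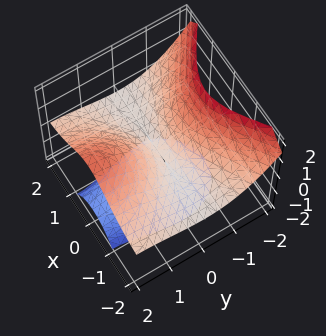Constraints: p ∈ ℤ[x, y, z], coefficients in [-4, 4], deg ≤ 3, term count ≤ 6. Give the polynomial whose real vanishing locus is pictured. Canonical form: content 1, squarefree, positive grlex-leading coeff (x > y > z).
3*x^2*z + y^3 - 3*y^2 + 2*z^2

First, the degree is 3 — a generic line meets the surface in up to 3 points.
Then, observable constraints: it meets the z-axis at z = 0 (among the integer gridlines); the visible x-axis segment lies entirely on the surface; it crosses the y-axis at the gridline y = 0.
Finally, these observations pin down the coefficients.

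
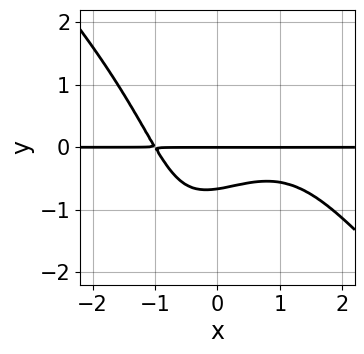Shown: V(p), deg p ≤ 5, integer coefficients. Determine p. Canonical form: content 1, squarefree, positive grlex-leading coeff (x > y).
x^3*y - x*y^3 - x^2*y + 3*y^2 + 2*y

(a) Degree: a generic line meets the curve in up to 4 points, so deg p = 4.
(b) Reading off the gridlines: one y-axis crossing is at y = 0; every point of the x-axis in the box is on the curve.
(c) The integer polynomial consistent with all of this is the stated p.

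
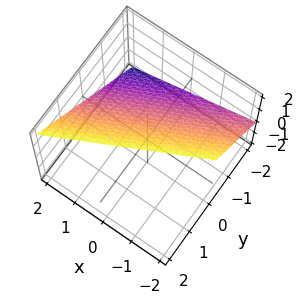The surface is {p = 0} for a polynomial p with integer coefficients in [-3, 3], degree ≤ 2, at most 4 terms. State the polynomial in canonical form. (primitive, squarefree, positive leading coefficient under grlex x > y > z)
x - 2*y + 2*z - 2

(a) Degree: the surface is flat (a plane), so deg p = 1.
(b) From the visible intercepts: it crosses the x-axis at the gridline x = 2; one y-axis crossing is at y = -1; it crosses the z-axis at the gridline z = 1.
(c) Together with the visible shape, these determine p as stated.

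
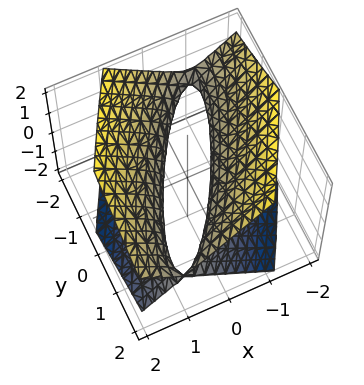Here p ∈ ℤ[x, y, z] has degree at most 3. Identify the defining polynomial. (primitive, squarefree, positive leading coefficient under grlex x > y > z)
3*x^2 - 3*x*y + y^2 - 3*z^2 - 1

(a) The degree is 2 — a generic line meets the surface in up to 2 points.
(b) Reading off the gridlines: the surface avoids every integer z-axis point in the box; the y-axis gridline crossings are at y ∈ {-1, 1}.
(c) These observations pin down the coefficients.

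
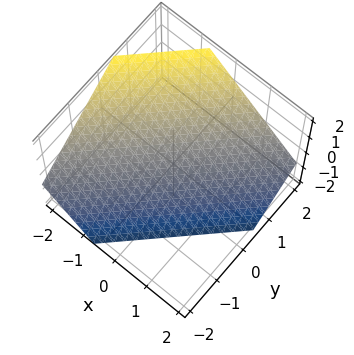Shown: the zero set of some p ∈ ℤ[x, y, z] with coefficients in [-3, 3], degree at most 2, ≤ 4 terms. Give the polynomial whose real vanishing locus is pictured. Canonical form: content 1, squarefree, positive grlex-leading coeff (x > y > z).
First, deg p = 1. Every cross-section is a straight line — this is a plane.
Finally, matching integer coefficients to the picture gives p.

3*x - 3*y + 3*z + 2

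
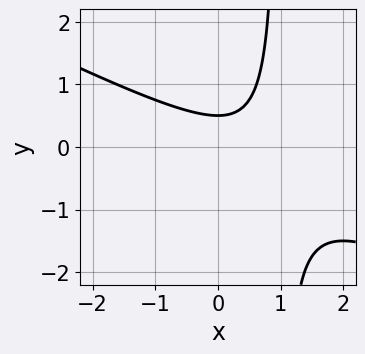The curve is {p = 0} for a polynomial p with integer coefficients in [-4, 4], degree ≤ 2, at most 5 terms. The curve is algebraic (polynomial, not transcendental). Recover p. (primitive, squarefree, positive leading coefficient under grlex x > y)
First, the degree is 2 — a generic line meets the curve in up to 2 points.
Next, observable constraints: it misses every integer gridline on the x-axis.
Finally, fitting integer coefficients to these (and the overall shape) gives p.

x^2 + 2*x*y - x - 2*y + 1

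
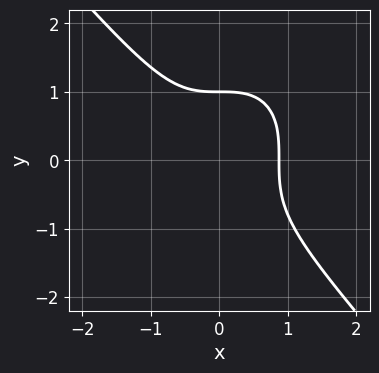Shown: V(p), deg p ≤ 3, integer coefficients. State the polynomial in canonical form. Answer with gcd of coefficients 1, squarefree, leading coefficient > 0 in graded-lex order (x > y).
3*x^3 + 2*y^3 - 2

1. The degree is 3 — the shape is more complex than any degree-2 curve.
2. Checking where it meets the axes: it meets the y-axis at y = 1 (among the integer gridlines).
3. Together with the visible shape, these determine p as stated.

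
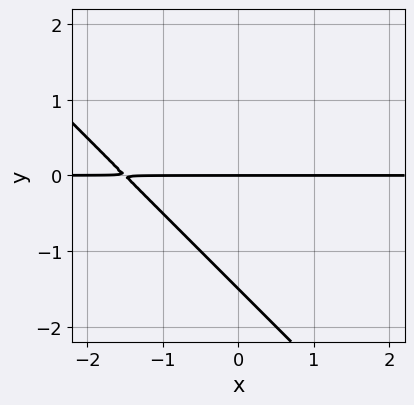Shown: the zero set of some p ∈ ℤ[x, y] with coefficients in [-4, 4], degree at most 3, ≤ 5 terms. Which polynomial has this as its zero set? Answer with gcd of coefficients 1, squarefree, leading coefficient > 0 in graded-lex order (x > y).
2*x*y + 2*y^2 + 3*y

(a) The degree is 2 — a generic line meets the curve in up to 2 points.
(b) From the axis intercepts and sections: every point of the x-axis in the box is on the curve; it meets the y-axis at y = 0 (among the integer gridlines).
(c) These observations pin down the coefficients.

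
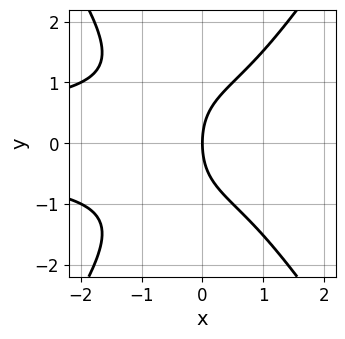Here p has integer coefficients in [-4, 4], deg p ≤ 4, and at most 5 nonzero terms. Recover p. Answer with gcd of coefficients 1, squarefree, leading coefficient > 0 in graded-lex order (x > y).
2*x^2*y^2 - y^4 - y^2 + 3*x

First, degree: a generic line meets the curve in up to 4 points, so deg p = 4.
Next, symmetries: it's symmetric under y → −y, forcing even powers of y.
Next, observable constraints: one x-axis crossing is at x = 0; it crosses the y-axis at the gridline y = 0.
Finally, putting this together gives p.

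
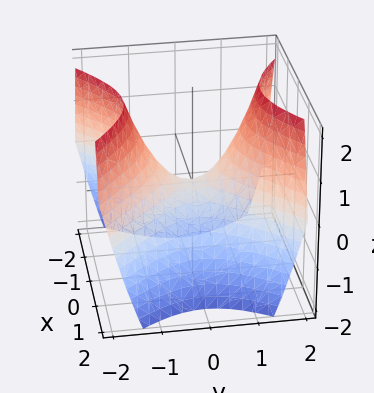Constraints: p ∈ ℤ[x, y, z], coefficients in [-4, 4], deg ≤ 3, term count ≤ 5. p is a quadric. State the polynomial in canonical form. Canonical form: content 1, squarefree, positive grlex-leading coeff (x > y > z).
x^2 - y^2 + z

1. The degree is 2 — a saddle surface; a quadric.
2. Symmetries: mirror symmetry y ↦ −y ⇒ only even powers of y; it's symmetric under x → −x, forcing even powers of x.
3. Reading off the gridlines: it meets the z-axis at z = 0 (among the integer gridlines); one y-axis crossing is at y = 0; it crosses the x-axis at the gridline x = 0.
4. These observations pin down the coefficients.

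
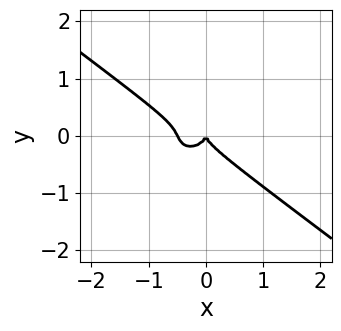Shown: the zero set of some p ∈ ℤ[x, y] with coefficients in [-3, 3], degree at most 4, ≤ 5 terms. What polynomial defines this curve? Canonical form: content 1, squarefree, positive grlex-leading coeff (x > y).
2*x^3 + x^2*y + 3*y^3 + x^2

First, deg p = 3.
Next, checking where it meets the axes: one y-axis crossing is at y = 0; it crosses the x-axis at the gridline x = 0.
Finally, putting this together gives p.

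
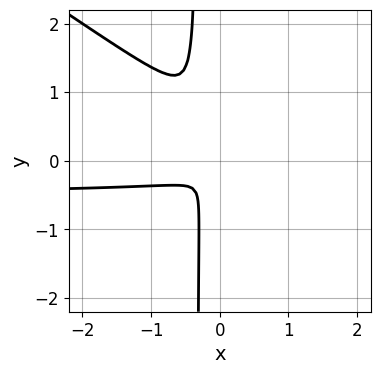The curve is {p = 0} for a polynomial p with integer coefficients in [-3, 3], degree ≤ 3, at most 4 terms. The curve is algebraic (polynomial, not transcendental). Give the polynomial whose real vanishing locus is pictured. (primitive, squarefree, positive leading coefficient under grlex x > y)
2*x^2*y + 3*x*y^2 + x^2 + y^2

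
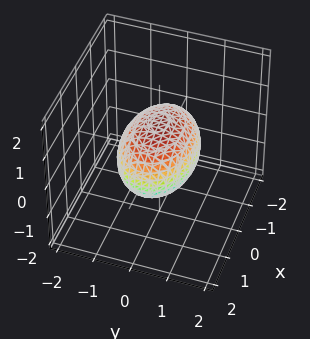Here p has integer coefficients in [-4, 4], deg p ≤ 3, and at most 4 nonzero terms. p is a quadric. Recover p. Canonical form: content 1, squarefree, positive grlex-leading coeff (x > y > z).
x^2 + 2*y^2 + 2*z^2 - 2

(a) The degree is 2 — a closed, bounded, convex surface; a quadric.
(b) Symmetries: the x ↦ −x reflection is a symmetry, so x appears only in even powers; it's symmetric under y → −y, forcing even powers of y; the z ↦ −z reflection is a symmetry, so z appears only in even powers.
(c) Checking where it meets the axes: the z-axis gridline crossings are at z ∈ {-1, 1}; the y-axis gridline crossings are at y ∈ {-1, 1}.
(d) Together with the visible shape, these determine p as stated.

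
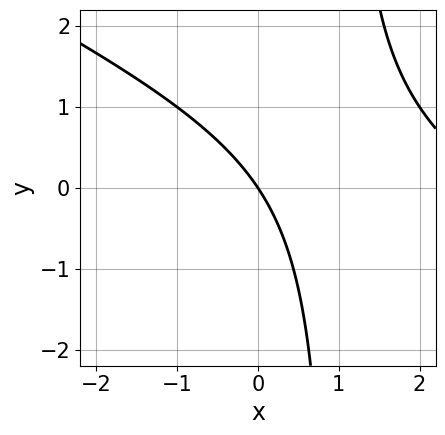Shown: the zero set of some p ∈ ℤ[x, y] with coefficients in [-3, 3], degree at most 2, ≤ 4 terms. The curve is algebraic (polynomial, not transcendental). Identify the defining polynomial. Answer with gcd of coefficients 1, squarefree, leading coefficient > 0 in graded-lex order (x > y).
1. The degree is 2 — a generic line meets the curve in up to 2 points.
2. Observable constraints: it crosses the y-axis at the gridline y = 0; one x-axis crossing is at x = 0.
3. The integer polynomial consistent with all of this is the stated p.

x^2 + 2*x*y - 3*x - 2*y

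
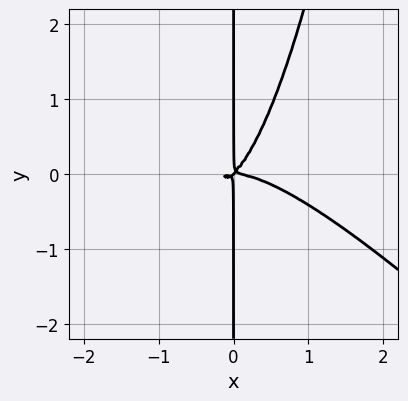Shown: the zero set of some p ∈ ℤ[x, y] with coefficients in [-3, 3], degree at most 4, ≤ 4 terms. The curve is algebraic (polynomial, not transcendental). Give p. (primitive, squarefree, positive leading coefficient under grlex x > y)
x^4 + x^3*y + x^2*y - x*y^2

(a) deg p = 4.
(b) Checking where it meets the axes: the visible y-axis segment lies entirely on the curve.
(c) Assembling these constraints gives the stated polynomial.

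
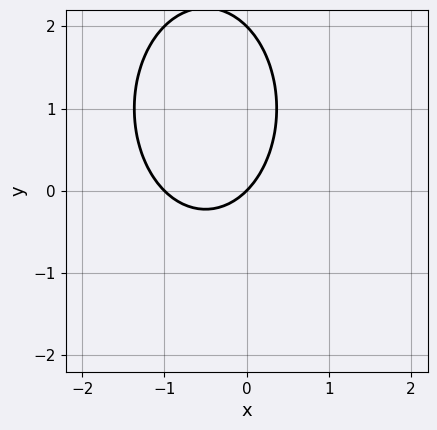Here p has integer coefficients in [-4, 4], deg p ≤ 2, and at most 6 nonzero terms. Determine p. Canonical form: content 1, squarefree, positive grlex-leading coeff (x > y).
2*x^2 + y^2 + 2*x - 2*y

First, degree: no degree-1 curve has this shape, so deg p = 2.
Next, from the axis intercepts and sections: among the integer gridlines, it crosses the x-axis at x ∈ {-1, 0}; the y-axis gridline crossings are at y ∈ {0, 2}.
Finally, the integer polynomial consistent with all of this is the stated p.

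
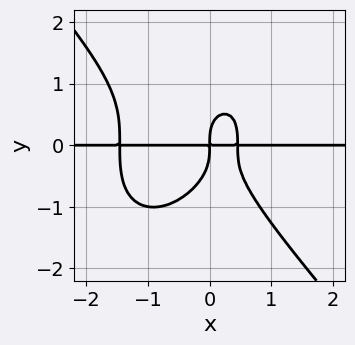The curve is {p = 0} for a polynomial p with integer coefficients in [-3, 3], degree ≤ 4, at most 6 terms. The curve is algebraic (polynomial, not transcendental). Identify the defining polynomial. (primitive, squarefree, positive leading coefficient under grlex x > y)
3*x^3*y + 2*y^4 + 3*x^2*y - 2*x*y

Degree: the shape is more complex than any degree-3 curve, so deg p = 4.
From the visible intercepts: the visible x-axis segment lies entirely on the curve.
Putting this together gives p.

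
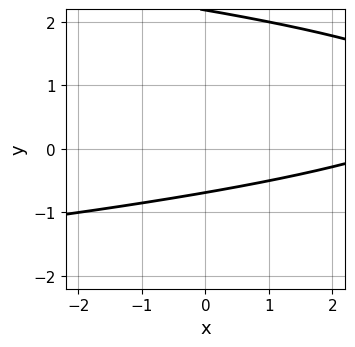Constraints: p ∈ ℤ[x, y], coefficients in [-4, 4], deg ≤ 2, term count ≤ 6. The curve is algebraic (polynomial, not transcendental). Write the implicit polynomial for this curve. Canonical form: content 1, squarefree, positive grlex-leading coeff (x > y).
2*y^2 + x - 3*y - 3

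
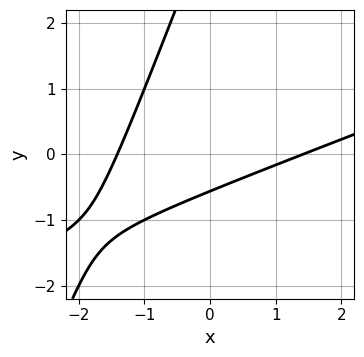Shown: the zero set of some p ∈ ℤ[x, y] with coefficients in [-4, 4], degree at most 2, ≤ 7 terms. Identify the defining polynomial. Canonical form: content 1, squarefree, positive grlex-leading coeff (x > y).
x^2 - 3*x*y + y^2 - 3*y - 2

Degree: a generic line meets the curve in up to 2 points, so deg p = 2.
Putting this together gives p.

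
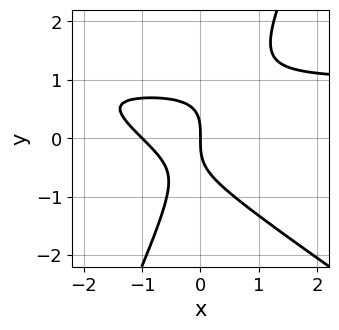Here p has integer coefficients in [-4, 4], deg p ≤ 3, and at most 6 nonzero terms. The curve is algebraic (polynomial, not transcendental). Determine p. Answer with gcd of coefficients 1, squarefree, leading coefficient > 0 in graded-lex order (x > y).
1. The degree is 3 — a generic line meets the curve in up to 3 points.
2. From the visible intercepts: it crosses the y-axis at the gridline y = 0; among the integer gridlines, it crosses the x-axis at x ∈ {-1, 0}.
3. Putting this together gives p.

3*x^2*y + 3*x*y^2 - 2*y^3 - 3*x^2 - 3*x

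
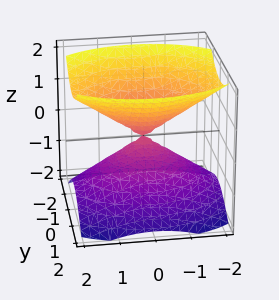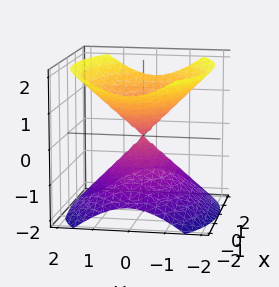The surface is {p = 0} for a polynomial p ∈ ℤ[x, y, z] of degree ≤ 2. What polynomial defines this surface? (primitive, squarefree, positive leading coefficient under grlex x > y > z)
x^2 + 2*y^2 - 2*z^2

(a) There are 2 components. Treating them together as one polynomial.
(b) The degree is 2 — two nappes meeting at a single point; a quadric.
(c) Symmetries: it's symmetric under z → −z, forcing even powers of z; mirror symmetry x ↦ −x ⇒ only even powers of x; mirror symmetry y ↦ −y ⇒ only even powers of y.
(d) Reading off the gridlines: one x-axis crossing is at x = 0; it meets the y-axis at y = 0 (among the integer gridlines); it meets the z-axis at z = 0 (among the integer gridlines).
(e) Assembling these constraints gives the stated polynomial.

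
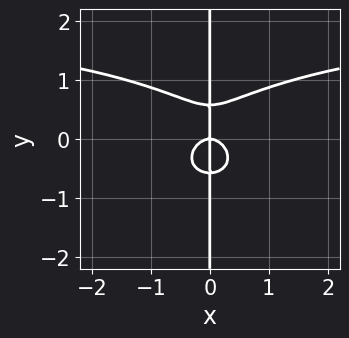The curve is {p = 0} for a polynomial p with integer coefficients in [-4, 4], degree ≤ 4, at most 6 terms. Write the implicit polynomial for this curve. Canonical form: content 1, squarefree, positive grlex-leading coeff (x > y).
x^3*y + 3*x*y^3 - 2*x^3 - x*y

First, the degree is 4 — the shape is more complex than any degree-3 curve.
Then, observable constraints: every point of the y-axis in the box is on the curve; it meets the x-axis at x = 0 (among the integer gridlines).
Finally, fitting integer coefficients to these (and the overall shape) gives p.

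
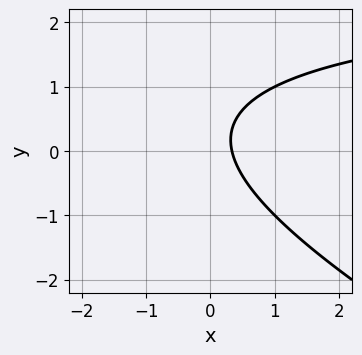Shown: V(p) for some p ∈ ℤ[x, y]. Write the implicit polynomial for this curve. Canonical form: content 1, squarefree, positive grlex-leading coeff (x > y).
x*y + 2*y^2 - 3*x - y + 1

1. deg p = 2. No degree-1 curve has this shape.
2. From the axis intercepts and sections: no y-intercept at any integer in the box.
3. Together with the visible shape, these determine p as stated.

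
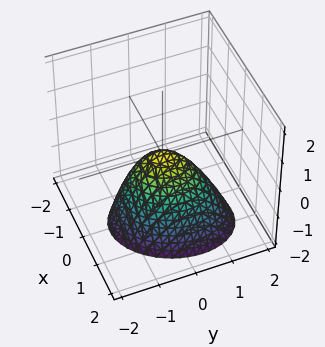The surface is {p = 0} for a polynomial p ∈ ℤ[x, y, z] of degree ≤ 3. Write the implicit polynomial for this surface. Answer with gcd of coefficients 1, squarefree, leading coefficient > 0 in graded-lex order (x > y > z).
1. Degree: the shape is more complex than any degree-1 surface, so deg p = 2.
2. Against the integer gridlines: it crosses the z-axis at the gridline z = 0; it crosses the y-axis at the gridline y = 0; it crosses the x-axis at the gridline x = 0.
3. Putting this together gives p.

3*x^2 - x*y + x*z + 2*y^2 + 2*z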